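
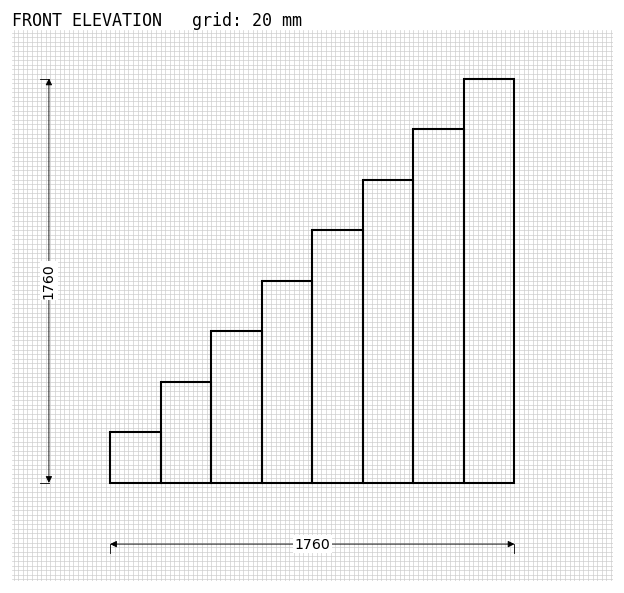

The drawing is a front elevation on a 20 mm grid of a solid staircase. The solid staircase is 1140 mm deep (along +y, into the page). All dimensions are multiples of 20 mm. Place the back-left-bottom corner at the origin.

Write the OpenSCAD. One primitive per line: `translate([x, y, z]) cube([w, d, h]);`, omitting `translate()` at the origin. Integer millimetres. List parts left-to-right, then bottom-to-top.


cube([220, 1140, 220]);
translate([220, 0, 0]) cube([220, 1140, 440]);
translate([440, 0, 0]) cube([220, 1140, 660]);
translate([660, 0, 0]) cube([220, 1140, 880]);
translate([880, 0, 0]) cube([220, 1140, 1100]);
translate([1100, 0, 0]) cube([220, 1140, 1320]);
translate([1320, 0, 0]) cube([220, 1140, 1540]);
translate([1540, 0, 0]) cube([220, 1140, 1760]);


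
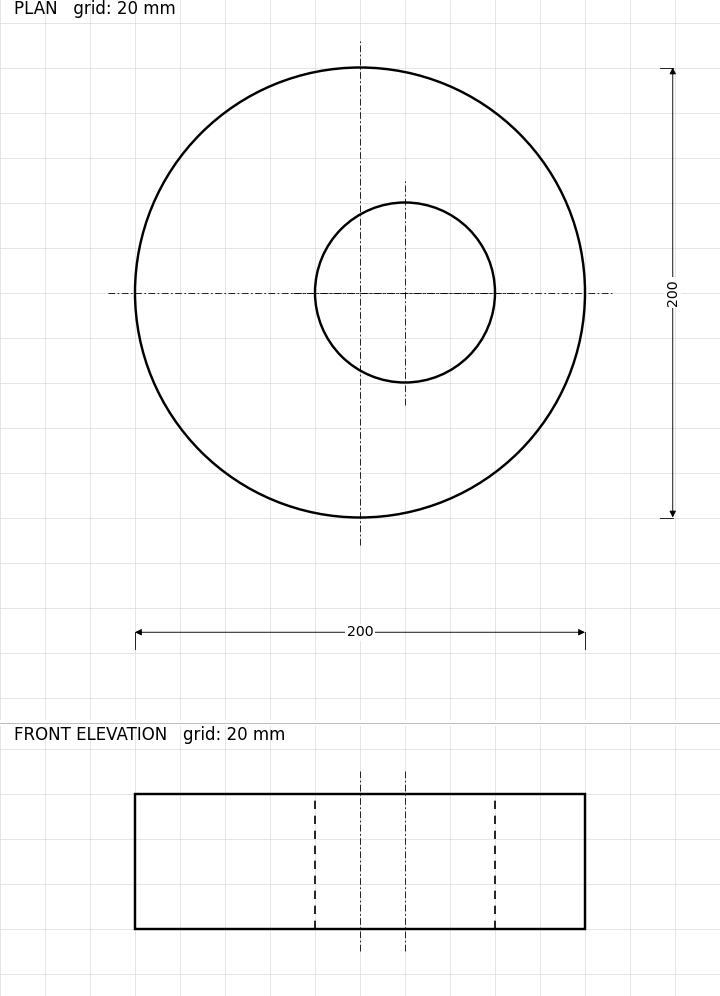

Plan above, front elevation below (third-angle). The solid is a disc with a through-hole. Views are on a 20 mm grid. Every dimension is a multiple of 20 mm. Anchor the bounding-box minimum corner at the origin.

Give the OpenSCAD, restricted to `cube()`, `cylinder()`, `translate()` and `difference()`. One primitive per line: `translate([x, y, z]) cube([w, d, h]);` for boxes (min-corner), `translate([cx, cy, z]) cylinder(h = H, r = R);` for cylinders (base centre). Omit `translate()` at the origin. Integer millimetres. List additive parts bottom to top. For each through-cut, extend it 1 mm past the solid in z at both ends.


difference() {
  translate([100, 100, 0]) cylinder(h = 60, r = 100);
  translate([120, 100, -1]) cylinder(h = 62, r = 40);
}


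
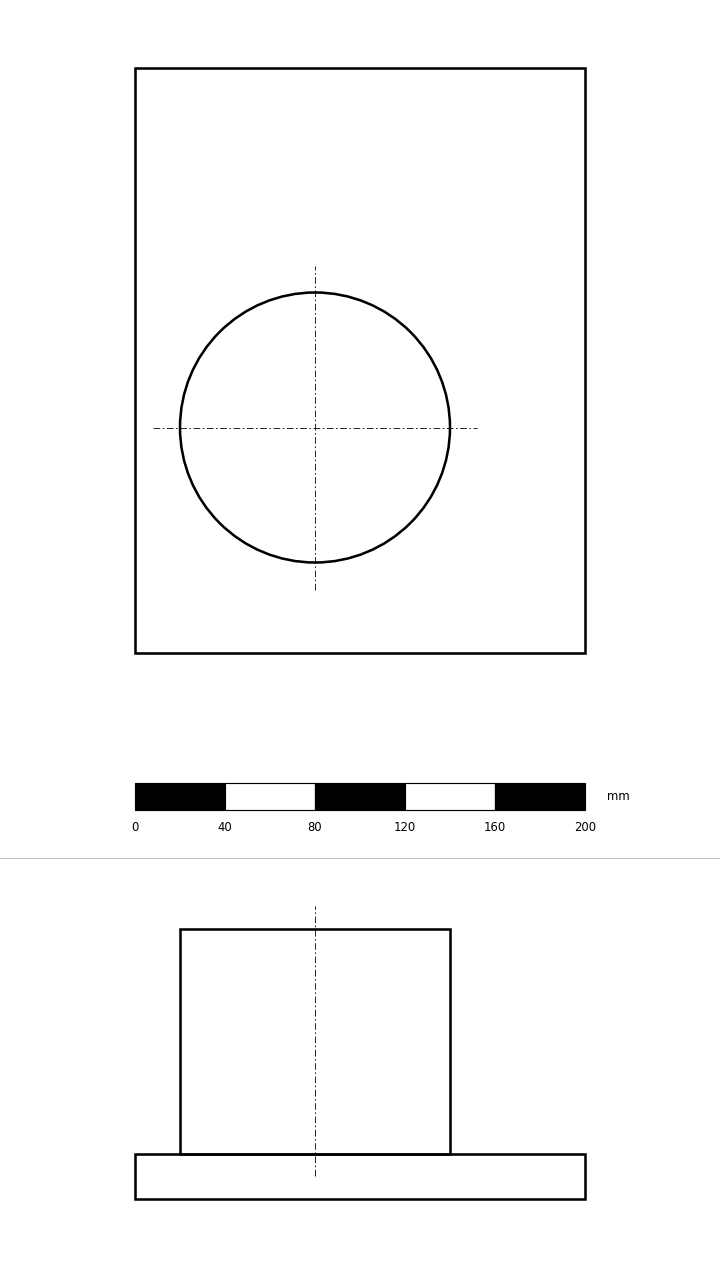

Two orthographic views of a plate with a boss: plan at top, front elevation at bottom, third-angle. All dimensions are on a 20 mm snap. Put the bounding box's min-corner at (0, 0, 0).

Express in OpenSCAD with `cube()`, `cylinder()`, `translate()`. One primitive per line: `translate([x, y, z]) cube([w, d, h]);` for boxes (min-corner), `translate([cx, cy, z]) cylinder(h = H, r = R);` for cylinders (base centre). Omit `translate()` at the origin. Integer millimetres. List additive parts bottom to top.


cube([200, 260, 20]);
translate([80, 100, 20]) cylinder(h = 100, r = 60);


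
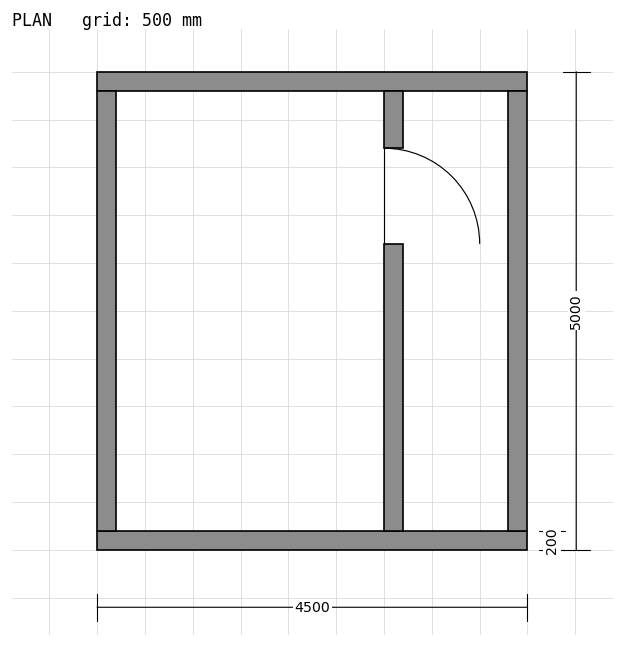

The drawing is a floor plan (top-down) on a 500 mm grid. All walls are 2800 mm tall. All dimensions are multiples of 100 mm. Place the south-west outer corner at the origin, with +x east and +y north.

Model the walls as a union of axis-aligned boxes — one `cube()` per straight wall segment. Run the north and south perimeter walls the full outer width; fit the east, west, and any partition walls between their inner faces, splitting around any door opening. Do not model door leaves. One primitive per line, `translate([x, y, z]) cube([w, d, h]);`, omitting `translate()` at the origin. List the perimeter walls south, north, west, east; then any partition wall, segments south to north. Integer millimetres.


cube([4500, 200, 2800]);
translate([0, 4800, 0]) cube([4500, 200, 2800]);
translate([0, 200, 0]) cube([200, 4600, 2800]);
translate([4300, 200, 0]) cube([200, 4600, 2800]);
translate([3000, 200, 0]) cube([200, 3000, 2800]);
translate([3000, 4200, 0]) cube([200, 600, 2800]);


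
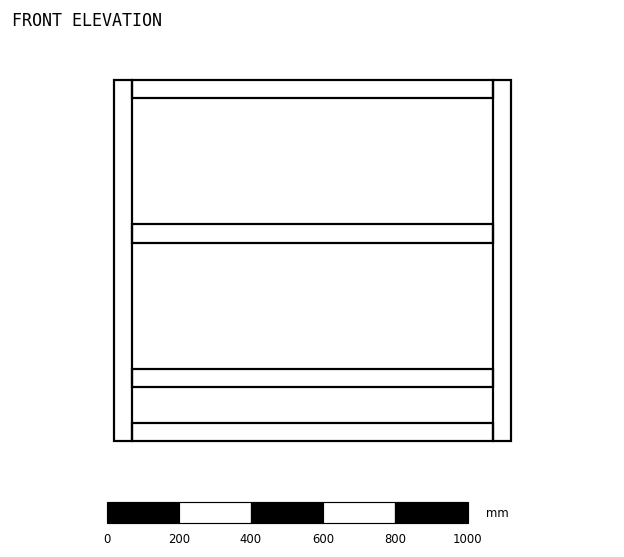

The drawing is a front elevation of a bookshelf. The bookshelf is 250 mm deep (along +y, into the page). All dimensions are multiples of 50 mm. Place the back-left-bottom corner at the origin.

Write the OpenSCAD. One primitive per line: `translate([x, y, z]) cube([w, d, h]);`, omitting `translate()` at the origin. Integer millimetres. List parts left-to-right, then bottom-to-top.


cube([50, 250, 1000]);
translate([50, 0, 0]) cube([1000, 250, 50]);
translate([50, 0, 150]) cube([1000, 250, 50]);
translate([50, 0, 550]) cube([1000, 250, 50]);
translate([50, 0, 950]) cube([1000, 250, 50]);
translate([1050, 0, 0]) cube([50, 250, 1000]);


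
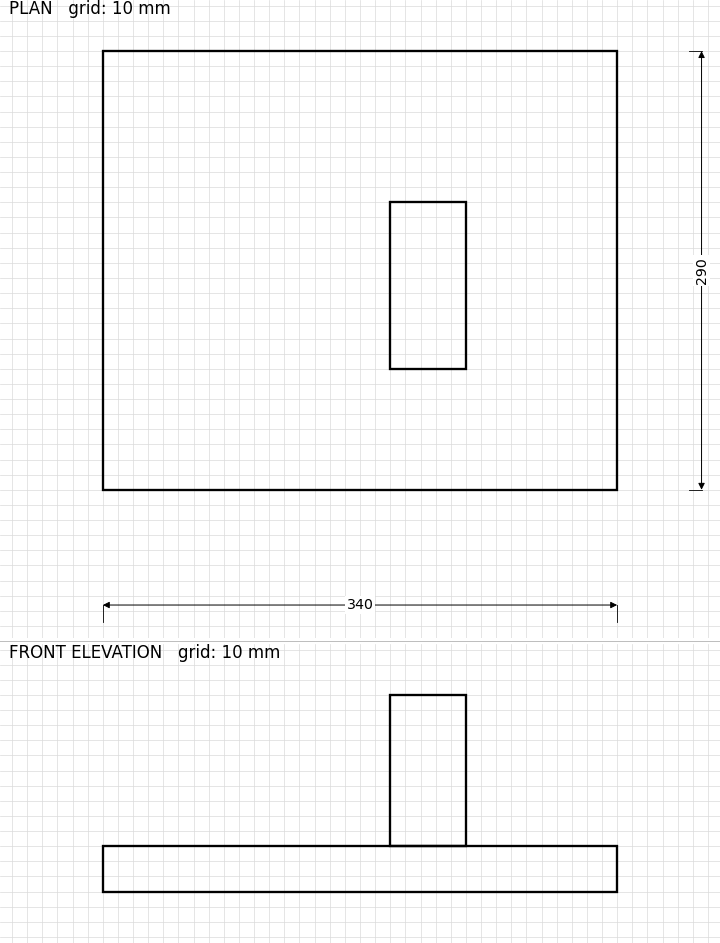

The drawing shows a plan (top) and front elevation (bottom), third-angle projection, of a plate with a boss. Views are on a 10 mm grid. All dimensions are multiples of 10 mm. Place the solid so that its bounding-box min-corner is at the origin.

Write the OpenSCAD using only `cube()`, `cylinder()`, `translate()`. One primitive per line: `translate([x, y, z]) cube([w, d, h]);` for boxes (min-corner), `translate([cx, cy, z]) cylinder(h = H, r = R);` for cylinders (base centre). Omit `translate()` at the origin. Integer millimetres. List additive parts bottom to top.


cube([340, 290, 30]);
translate([190, 80, 30]) cube([50, 110, 100]);


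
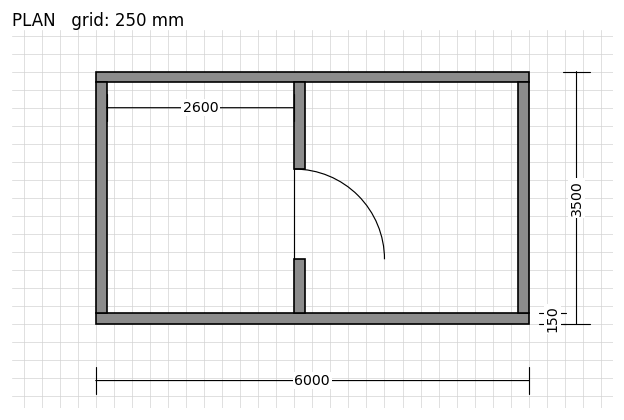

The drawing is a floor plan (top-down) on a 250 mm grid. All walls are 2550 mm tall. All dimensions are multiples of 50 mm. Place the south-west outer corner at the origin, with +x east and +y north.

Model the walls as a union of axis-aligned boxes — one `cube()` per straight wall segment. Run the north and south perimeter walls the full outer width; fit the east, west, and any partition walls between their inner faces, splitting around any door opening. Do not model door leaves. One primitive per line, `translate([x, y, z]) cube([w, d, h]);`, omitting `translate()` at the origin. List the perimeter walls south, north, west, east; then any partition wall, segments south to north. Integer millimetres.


cube([6000, 150, 2550]);
translate([0, 3350, 0]) cube([6000, 150, 2550]);
translate([0, 150, 0]) cube([150, 3200, 2550]);
translate([5850, 150, 0]) cube([150, 3200, 2550]);
translate([2750, 150, 0]) cube([150, 750, 2550]);
translate([2750, 2150, 0]) cube([150, 1200, 2550]);


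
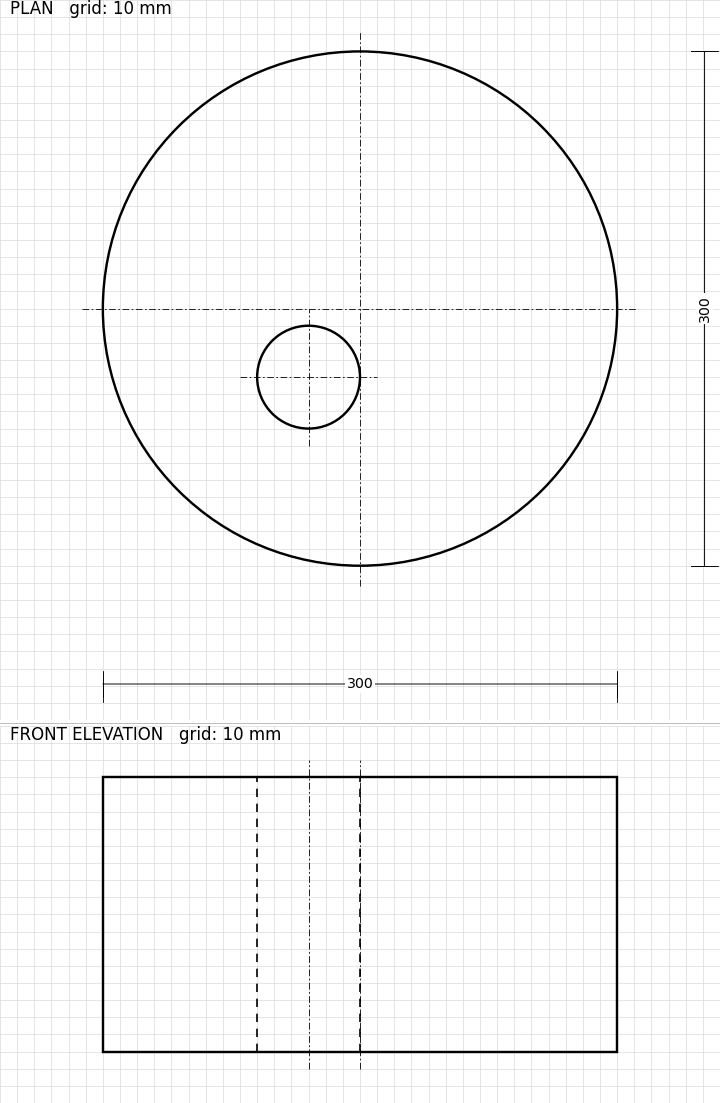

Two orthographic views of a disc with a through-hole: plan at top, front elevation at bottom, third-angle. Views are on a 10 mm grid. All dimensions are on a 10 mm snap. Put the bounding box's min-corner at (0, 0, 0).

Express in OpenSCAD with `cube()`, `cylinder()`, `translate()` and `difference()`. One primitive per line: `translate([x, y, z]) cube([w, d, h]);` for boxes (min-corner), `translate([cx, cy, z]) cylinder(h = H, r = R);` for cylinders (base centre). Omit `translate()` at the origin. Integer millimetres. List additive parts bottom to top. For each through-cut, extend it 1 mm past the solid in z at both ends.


difference() {
  translate([150, 150, 0]) cylinder(h = 160, r = 150);
  translate([120, 110, -1]) cylinder(h = 162, r = 30);
}


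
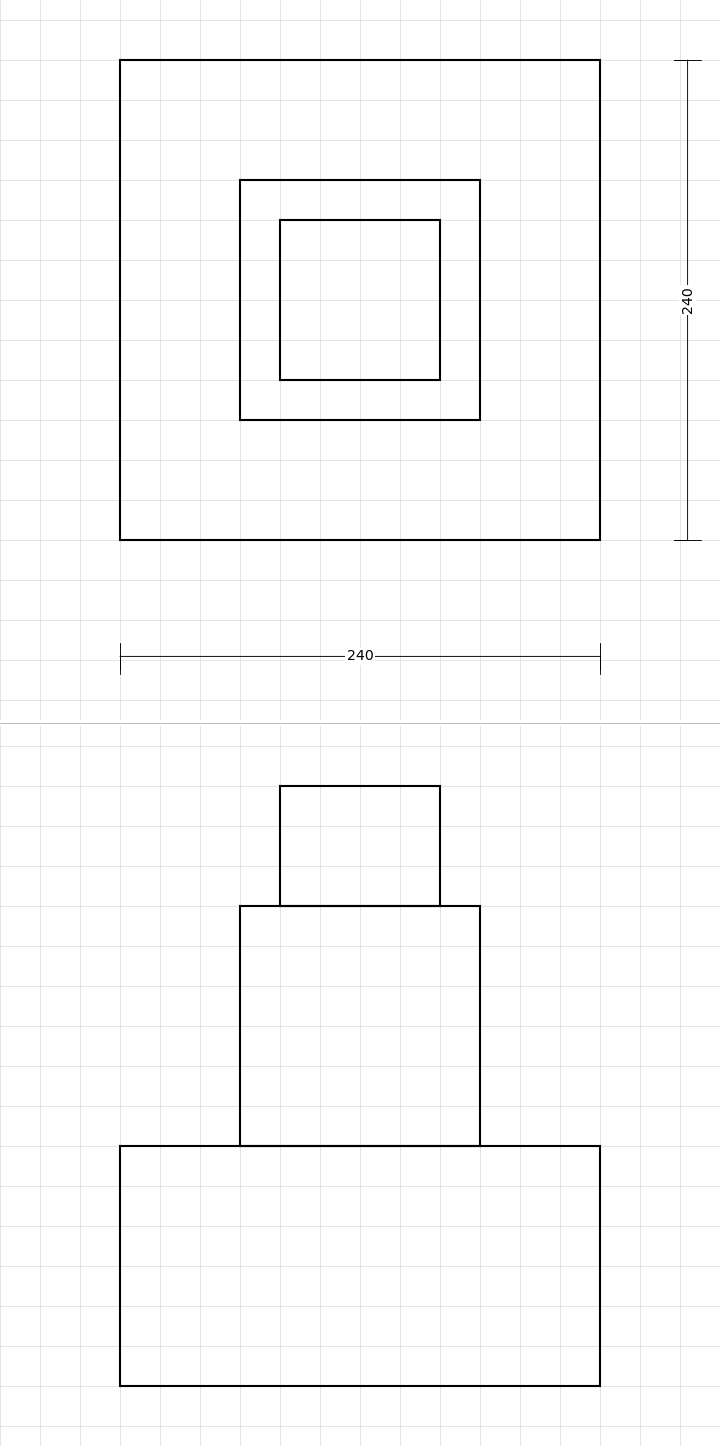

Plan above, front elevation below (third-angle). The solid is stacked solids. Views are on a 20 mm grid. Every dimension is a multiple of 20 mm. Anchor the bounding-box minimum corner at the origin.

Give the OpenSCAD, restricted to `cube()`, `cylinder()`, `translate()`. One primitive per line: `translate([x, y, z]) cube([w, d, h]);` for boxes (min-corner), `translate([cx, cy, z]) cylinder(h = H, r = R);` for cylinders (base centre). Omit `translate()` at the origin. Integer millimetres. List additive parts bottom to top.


cube([240, 240, 120]);
translate([60, 60, 120]) cube([120, 120, 120]);
translate([80, 80, 240]) cube([80, 80, 60]);


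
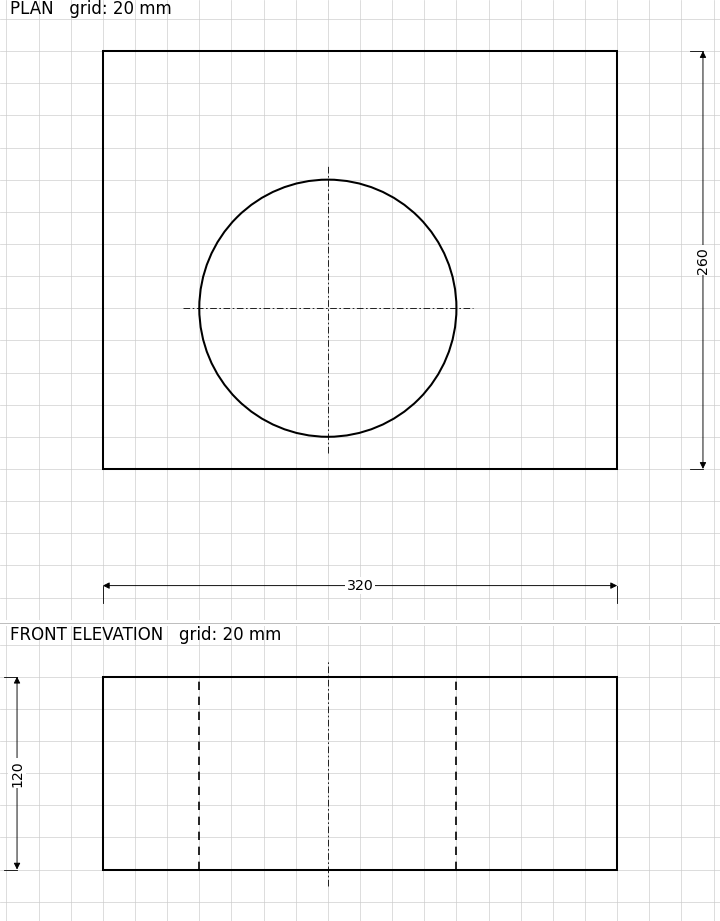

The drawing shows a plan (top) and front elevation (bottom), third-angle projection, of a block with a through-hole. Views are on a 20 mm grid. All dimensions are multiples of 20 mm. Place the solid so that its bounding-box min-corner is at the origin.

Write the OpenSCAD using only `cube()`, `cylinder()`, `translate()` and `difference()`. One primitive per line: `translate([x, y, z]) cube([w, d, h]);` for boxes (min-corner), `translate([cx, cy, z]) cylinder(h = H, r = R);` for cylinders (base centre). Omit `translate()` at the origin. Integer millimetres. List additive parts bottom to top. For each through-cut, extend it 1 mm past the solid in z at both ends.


difference() {
  cube([320, 260, 120]);
  translate([140, 100, -1]) cylinder(h = 122, r = 80);
}


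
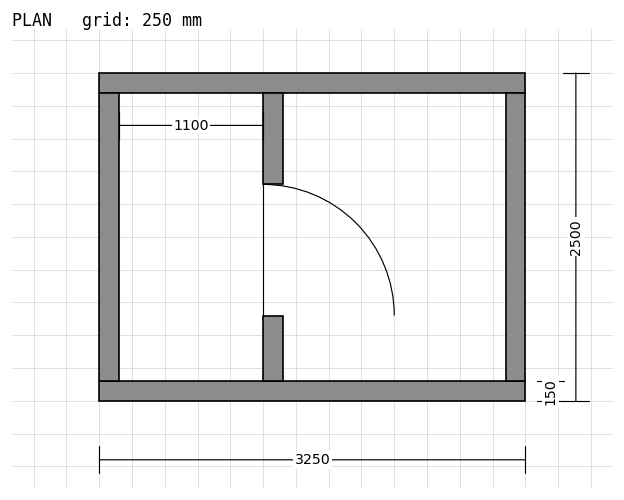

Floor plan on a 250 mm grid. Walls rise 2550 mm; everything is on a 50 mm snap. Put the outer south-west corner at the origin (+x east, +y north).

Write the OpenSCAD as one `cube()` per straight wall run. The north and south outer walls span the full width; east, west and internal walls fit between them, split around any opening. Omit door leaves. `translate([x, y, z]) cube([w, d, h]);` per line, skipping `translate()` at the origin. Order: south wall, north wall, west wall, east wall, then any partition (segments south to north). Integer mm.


cube([3250, 150, 2550]);
translate([0, 2350, 0]) cube([3250, 150, 2550]);
translate([0, 150, 0]) cube([150, 2200, 2550]);
translate([3100, 150, 0]) cube([150, 2200, 2550]);
translate([1250, 150, 0]) cube([150, 500, 2550]);
translate([1250, 1650, 0]) cube([150, 700, 2550]);


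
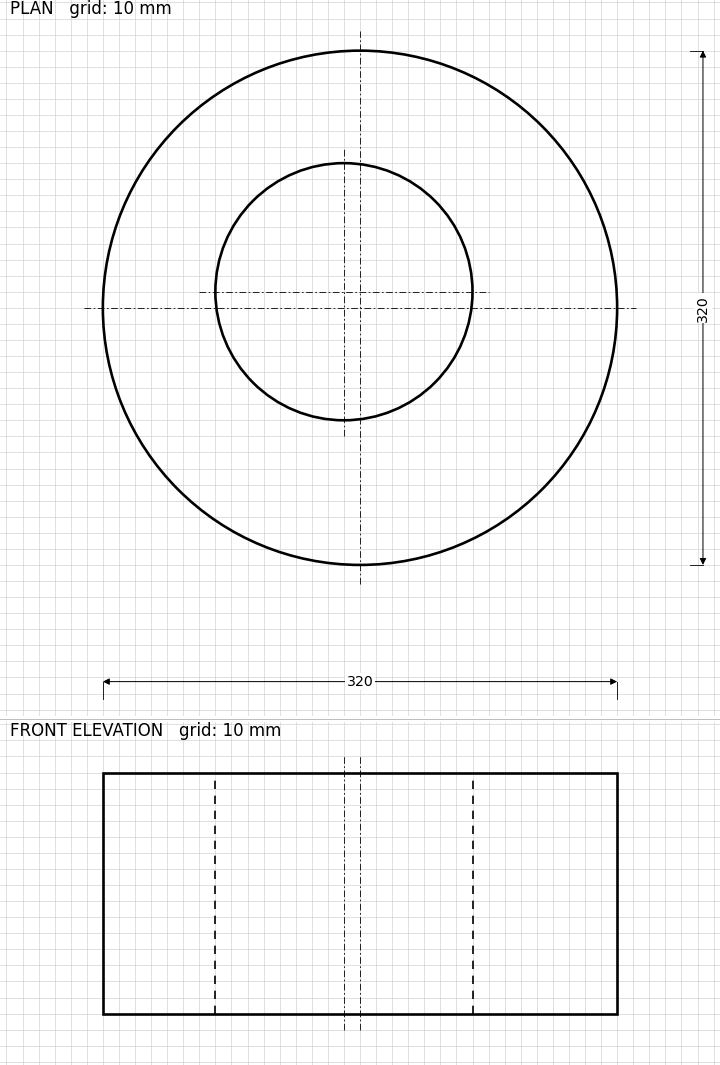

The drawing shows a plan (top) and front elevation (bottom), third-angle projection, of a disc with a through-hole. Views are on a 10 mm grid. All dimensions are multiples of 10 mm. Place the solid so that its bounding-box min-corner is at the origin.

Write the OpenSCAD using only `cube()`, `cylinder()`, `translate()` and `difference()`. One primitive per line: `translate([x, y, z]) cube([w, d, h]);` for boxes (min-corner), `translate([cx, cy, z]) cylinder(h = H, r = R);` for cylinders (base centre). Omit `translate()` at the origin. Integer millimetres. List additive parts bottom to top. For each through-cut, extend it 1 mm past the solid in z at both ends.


difference() {
  translate([160, 160, 0]) cylinder(h = 150, r = 160);
  translate([150, 170, -1]) cylinder(h = 152, r = 80);
}


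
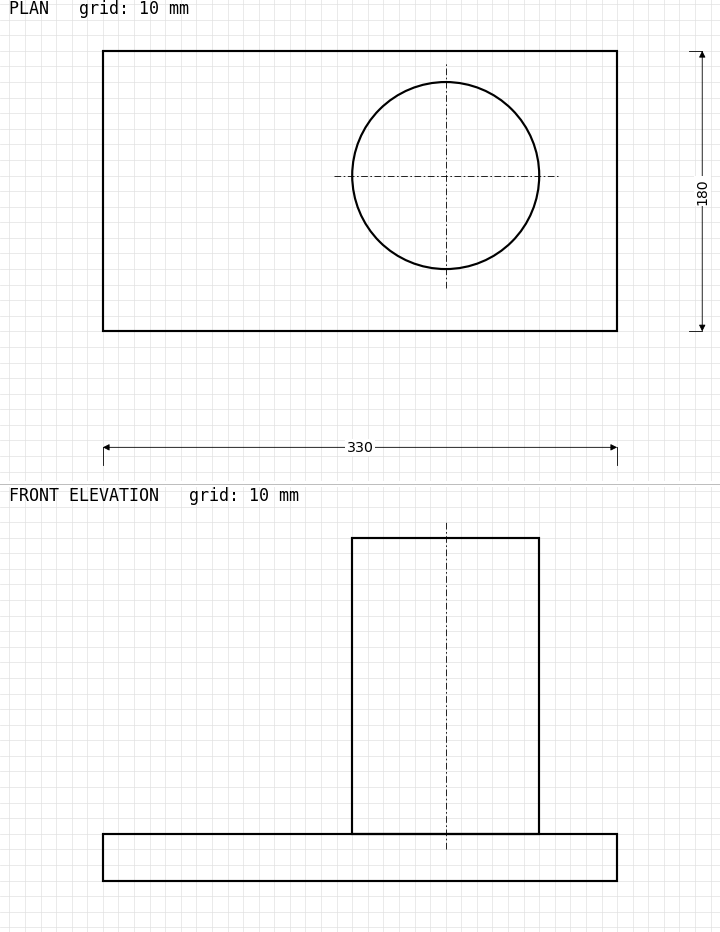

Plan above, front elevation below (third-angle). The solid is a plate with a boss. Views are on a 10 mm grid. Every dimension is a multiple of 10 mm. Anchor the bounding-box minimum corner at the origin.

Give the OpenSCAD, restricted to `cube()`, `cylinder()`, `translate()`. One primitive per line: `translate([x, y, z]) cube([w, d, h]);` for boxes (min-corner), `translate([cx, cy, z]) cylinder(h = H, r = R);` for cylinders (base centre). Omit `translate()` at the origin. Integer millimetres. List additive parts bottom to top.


cube([330, 180, 30]);
translate([220, 100, 30]) cylinder(h = 190, r = 60);


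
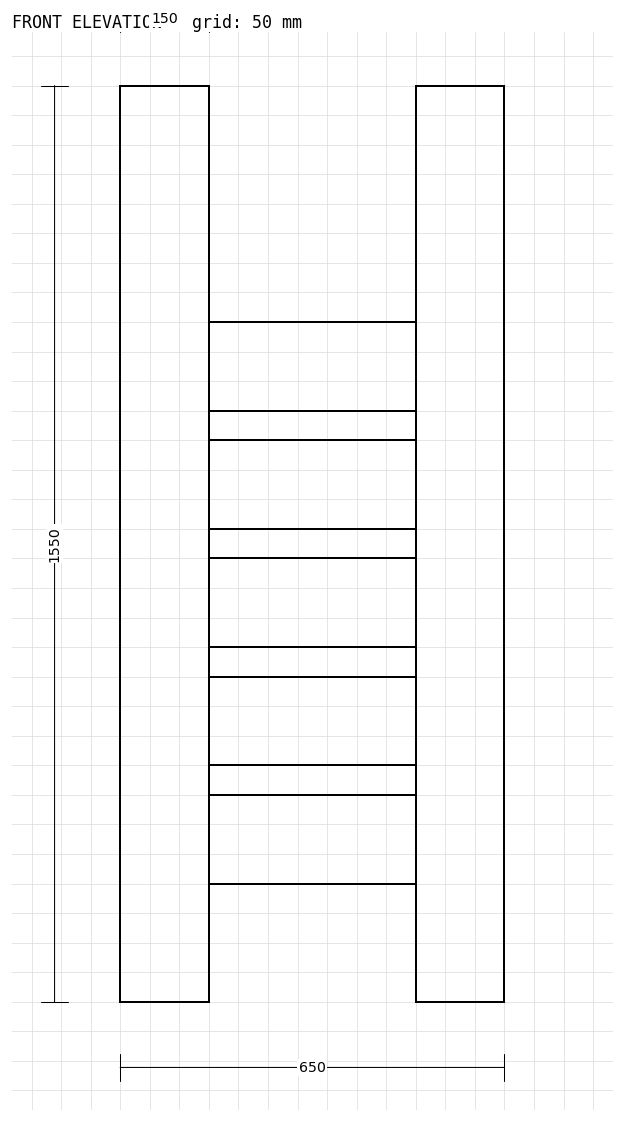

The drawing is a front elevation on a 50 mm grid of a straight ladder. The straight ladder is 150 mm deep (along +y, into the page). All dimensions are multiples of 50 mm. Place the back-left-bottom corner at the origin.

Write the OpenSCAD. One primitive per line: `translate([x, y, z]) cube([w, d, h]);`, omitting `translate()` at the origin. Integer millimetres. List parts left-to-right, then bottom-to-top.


cube([150, 150, 1550]);
translate([150, 0, 200]) cube([350, 150, 150]);
translate([150, 0, 400]) cube([350, 150, 150]);
translate([150, 0, 600]) cube([350, 150, 150]);
translate([150, 0, 800]) cube([350, 150, 150]);
translate([150, 0, 1000]) cube([350, 150, 150]);
translate([500, 0, 0]) cube([150, 150, 1550]);


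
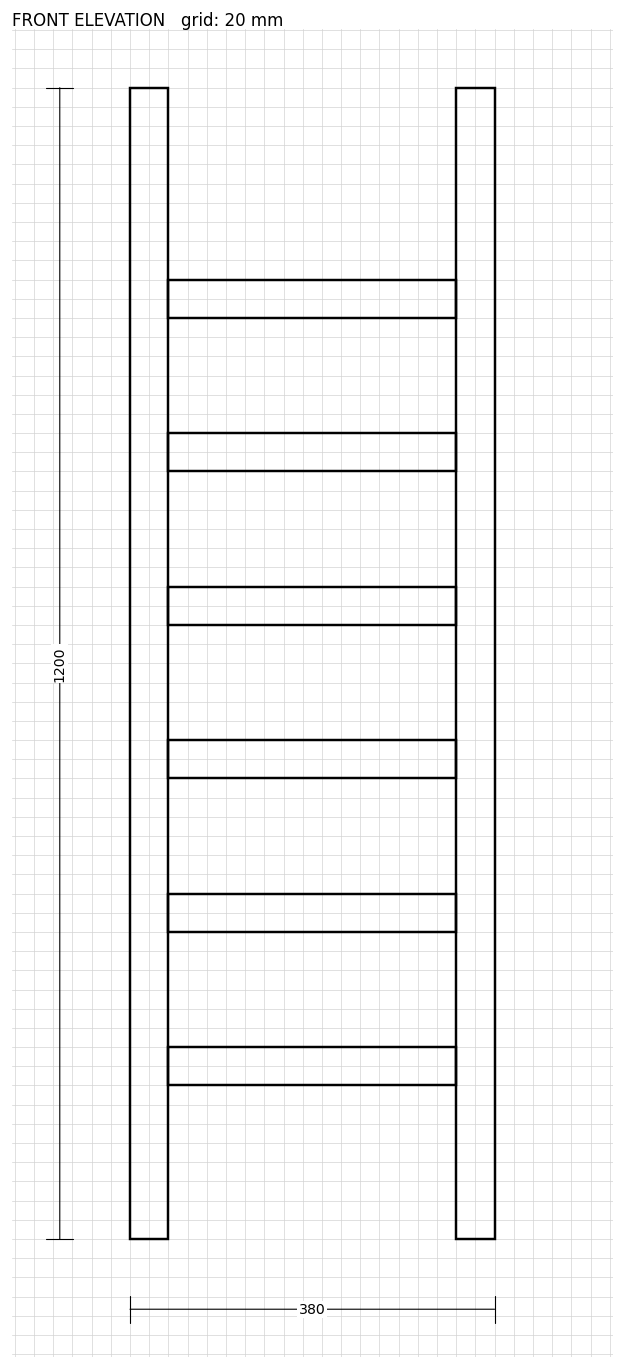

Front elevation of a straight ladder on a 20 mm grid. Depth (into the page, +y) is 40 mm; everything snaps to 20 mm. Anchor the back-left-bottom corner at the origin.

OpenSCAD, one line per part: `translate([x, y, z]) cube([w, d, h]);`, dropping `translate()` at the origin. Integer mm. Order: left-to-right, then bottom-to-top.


cube([40, 40, 1200]);
translate([40, 0, 160]) cube([300, 40, 40]);
translate([40, 0, 320]) cube([300, 40, 40]);
translate([40, 0, 480]) cube([300, 40, 40]);
translate([40, 0, 640]) cube([300, 40, 40]);
translate([40, 0, 800]) cube([300, 40, 40]);
translate([40, 0, 960]) cube([300, 40, 40]);
translate([340, 0, 0]) cube([40, 40, 1200]);


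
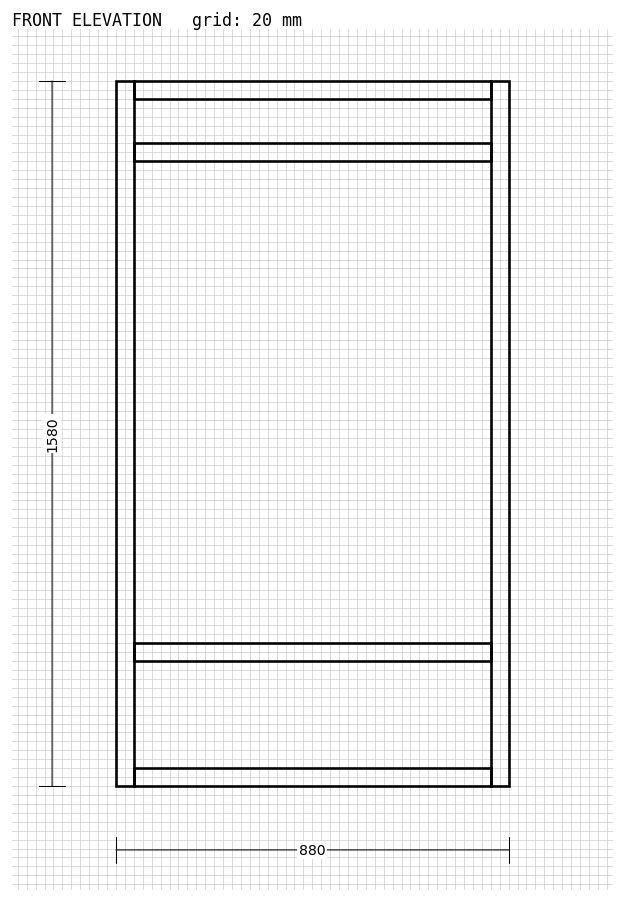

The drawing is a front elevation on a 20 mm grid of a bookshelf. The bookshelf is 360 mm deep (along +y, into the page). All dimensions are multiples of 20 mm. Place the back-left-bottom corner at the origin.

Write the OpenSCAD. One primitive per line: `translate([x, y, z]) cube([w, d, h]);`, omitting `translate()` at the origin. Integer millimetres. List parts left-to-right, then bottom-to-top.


cube([40, 360, 1580]);
translate([40, 0, 0]) cube([800, 360, 40]);
translate([40, 0, 280]) cube([800, 360, 40]);
translate([40, 0, 1400]) cube([800, 360, 40]);
translate([40, 0, 1540]) cube([800, 360, 40]);
translate([840, 0, 0]) cube([40, 360, 1580]);


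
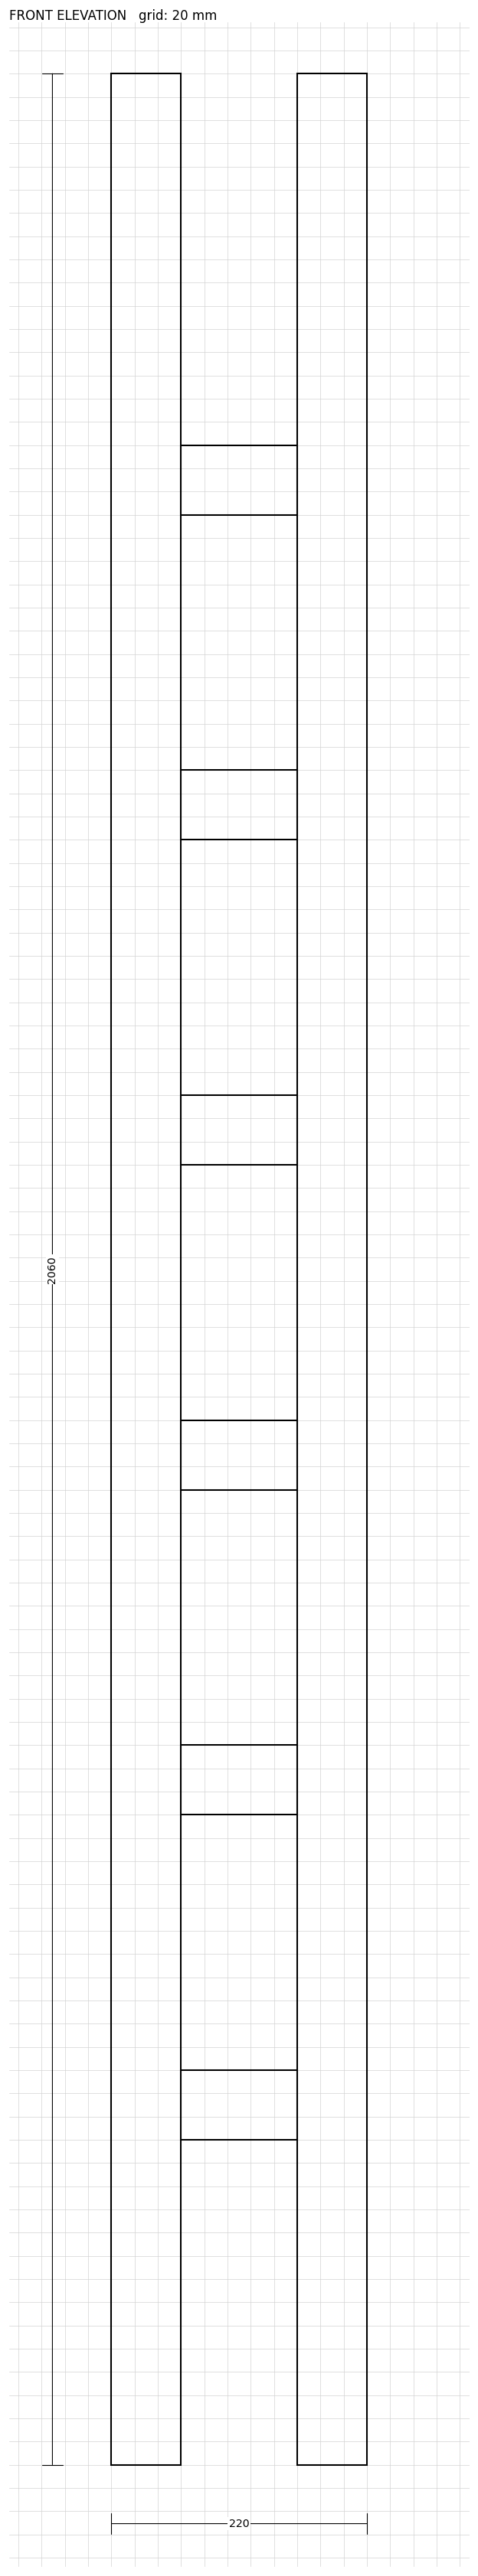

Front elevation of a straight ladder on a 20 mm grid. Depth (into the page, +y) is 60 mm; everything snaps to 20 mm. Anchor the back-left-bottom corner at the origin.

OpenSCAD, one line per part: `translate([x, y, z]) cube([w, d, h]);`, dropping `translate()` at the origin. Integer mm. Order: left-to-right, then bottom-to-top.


cube([60, 60, 2060]);
translate([60, 0, 280]) cube([100, 60, 60]);
translate([60, 0, 560]) cube([100, 60, 60]);
translate([60, 0, 840]) cube([100, 60, 60]);
translate([60, 0, 1120]) cube([100, 60, 60]);
translate([60, 0, 1400]) cube([100, 60, 60]);
translate([60, 0, 1680]) cube([100, 60, 60]);
translate([160, 0, 0]) cube([60, 60, 2060]);


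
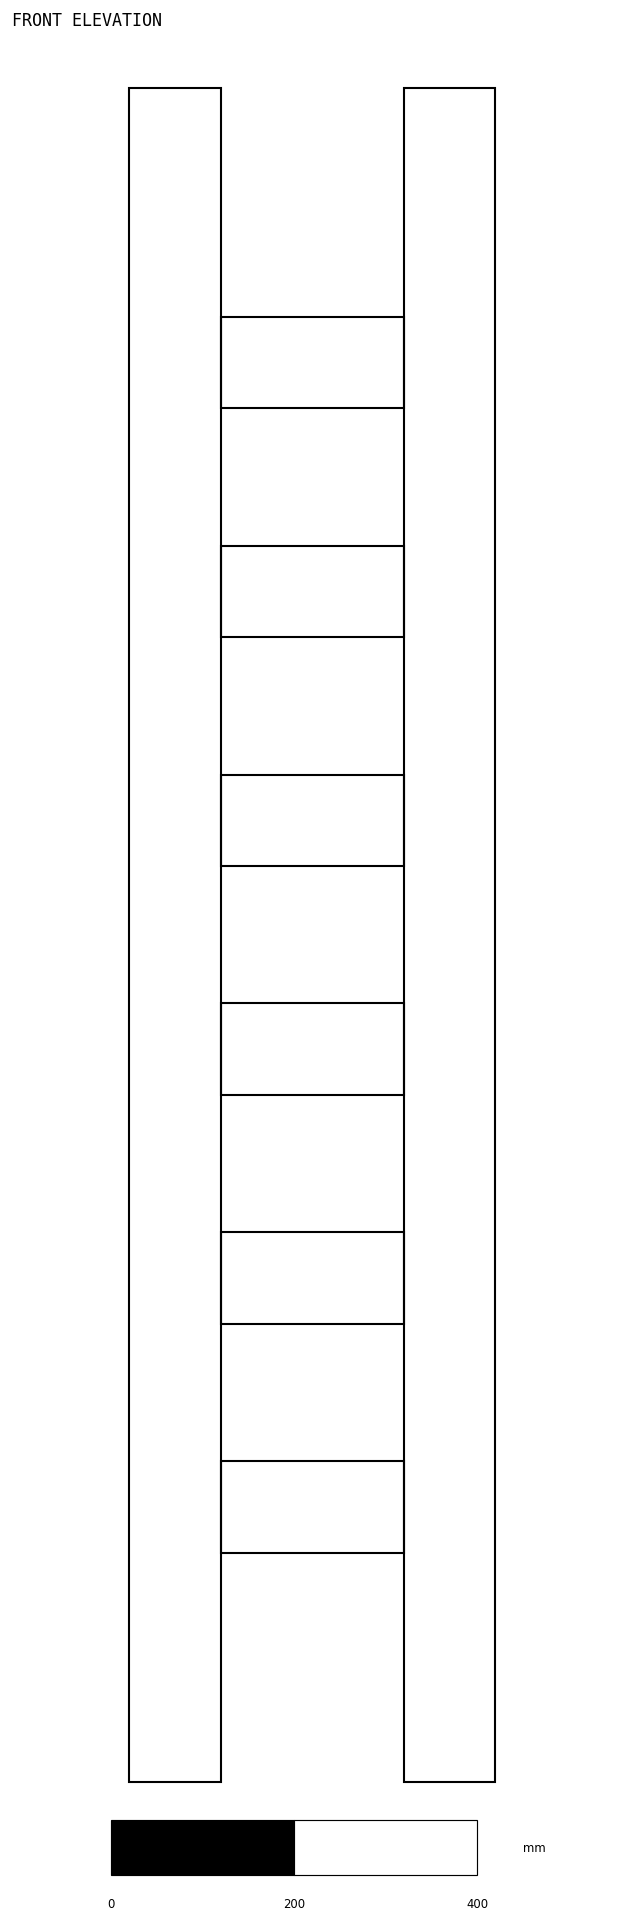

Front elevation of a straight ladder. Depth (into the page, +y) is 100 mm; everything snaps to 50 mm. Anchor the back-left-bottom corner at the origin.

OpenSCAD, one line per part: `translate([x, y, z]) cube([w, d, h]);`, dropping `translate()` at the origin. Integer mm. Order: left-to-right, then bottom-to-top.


cube([100, 100, 1850]);
translate([100, 0, 250]) cube([200, 100, 100]);
translate([100, 0, 500]) cube([200, 100, 100]);
translate([100, 0, 750]) cube([200, 100, 100]);
translate([100, 0, 1000]) cube([200, 100, 100]);
translate([100, 0, 1250]) cube([200, 100, 100]);
translate([100, 0, 1500]) cube([200, 100, 100]);
translate([300, 0, 0]) cube([100, 100, 1850]);


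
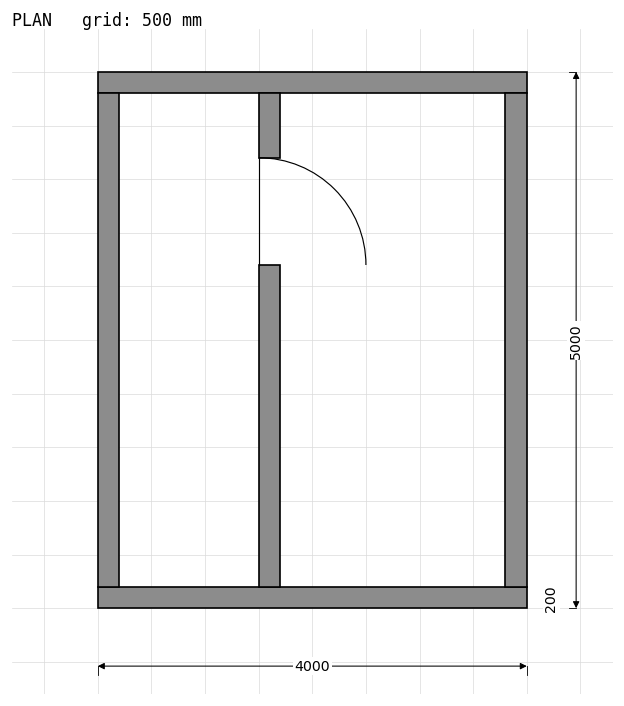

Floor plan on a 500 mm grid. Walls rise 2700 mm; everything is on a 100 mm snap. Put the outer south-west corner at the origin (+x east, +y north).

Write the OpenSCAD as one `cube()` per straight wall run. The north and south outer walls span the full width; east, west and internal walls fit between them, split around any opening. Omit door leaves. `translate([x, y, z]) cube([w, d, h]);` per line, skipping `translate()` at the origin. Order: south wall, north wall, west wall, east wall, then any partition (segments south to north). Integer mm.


cube([4000, 200, 2700]);
translate([0, 4800, 0]) cube([4000, 200, 2700]);
translate([0, 200, 0]) cube([200, 4600, 2700]);
translate([3800, 200, 0]) cube([200, 4600, 2700]);
translate([1500, 200, 0]) cube([200, 3000, 2700]);
translate([1500, 4200, 0]) cube([200, 600, 2700]);


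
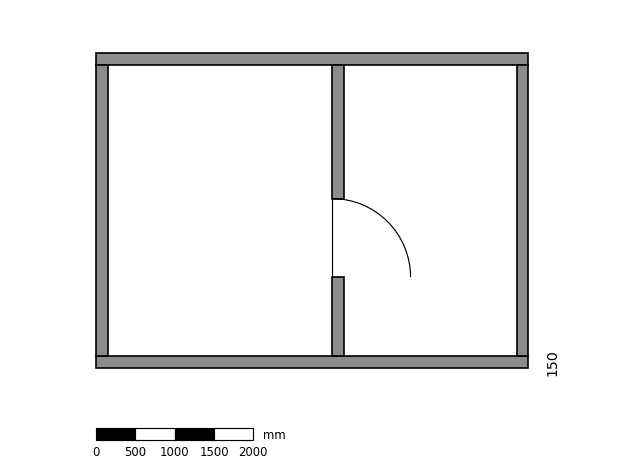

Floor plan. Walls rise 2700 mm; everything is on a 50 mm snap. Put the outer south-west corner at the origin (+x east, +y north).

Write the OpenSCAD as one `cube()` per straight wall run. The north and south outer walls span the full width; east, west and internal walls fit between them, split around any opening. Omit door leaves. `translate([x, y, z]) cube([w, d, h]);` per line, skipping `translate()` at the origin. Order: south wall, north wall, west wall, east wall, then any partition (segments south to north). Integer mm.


cube([5500, 150, 2700]);
translate([0, 3850, 0]) cube([5500, 150, 2700]);
translate([0, 150, 0]) cube([150, 3700, 2700]);
translate([5350, 150, 0]) cube([150, 3700, 2700]);
translate([3000, 150, 0]) cube([150, 1000, 2700]);
translate([3000, 2150, 0]) cube([150, 1700, 2700]);


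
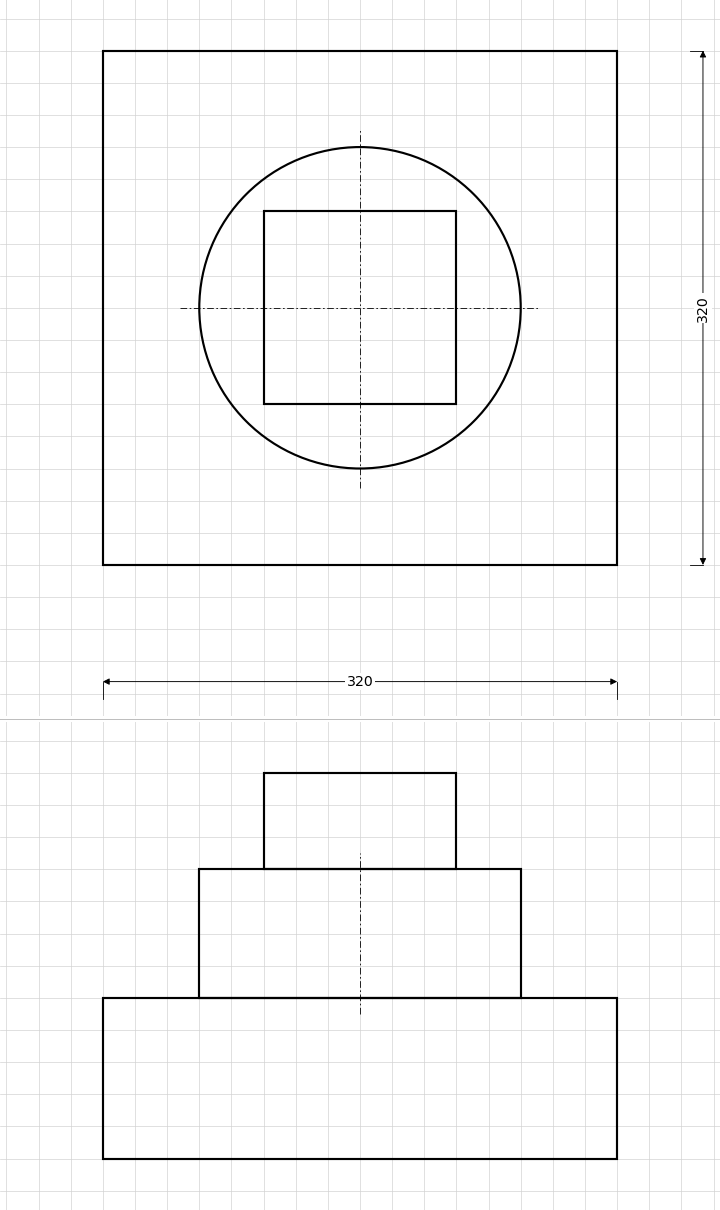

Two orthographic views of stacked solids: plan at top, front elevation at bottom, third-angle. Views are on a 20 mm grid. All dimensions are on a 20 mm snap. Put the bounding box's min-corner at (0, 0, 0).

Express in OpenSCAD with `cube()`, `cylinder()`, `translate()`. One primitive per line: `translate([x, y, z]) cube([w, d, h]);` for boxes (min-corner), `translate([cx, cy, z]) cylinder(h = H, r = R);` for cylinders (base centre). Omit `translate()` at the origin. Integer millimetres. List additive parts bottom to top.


cube([320, 320, 100]);
translate([160, 160, 100]) cylinder(h = 80, r = 100);
translate([100, 100, 180]) cube([120, 120, 60]);


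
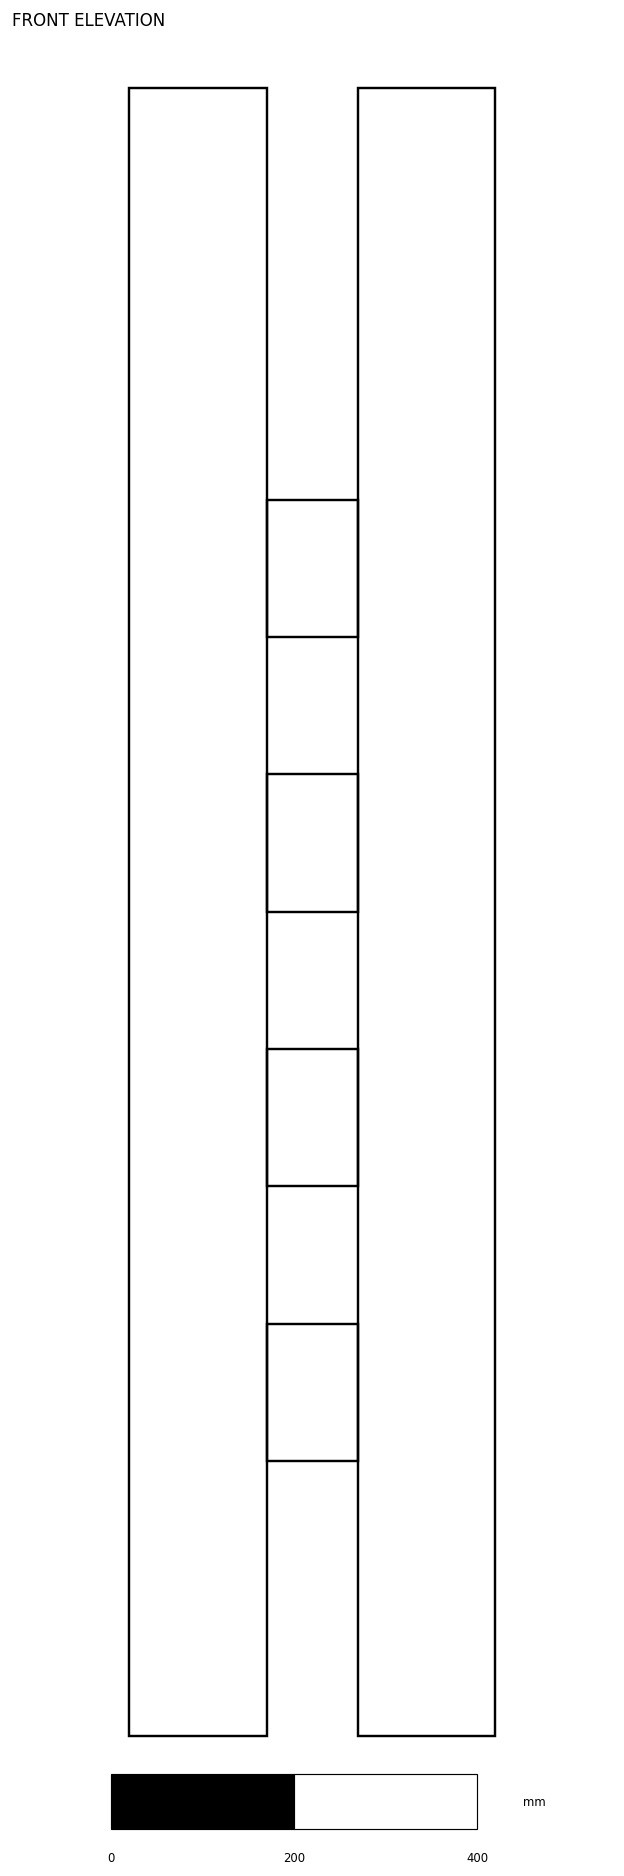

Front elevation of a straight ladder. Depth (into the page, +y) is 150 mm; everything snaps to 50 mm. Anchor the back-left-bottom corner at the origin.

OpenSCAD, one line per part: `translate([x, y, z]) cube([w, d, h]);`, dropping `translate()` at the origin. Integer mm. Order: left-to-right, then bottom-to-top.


cube([150, 150, 1800]);
translate([150, 0, 300]) cube([100, 150, 150]);
translate([150, 0, 600]) cube([100, 150, 150]);
translate([150, 0, 900]) cube([100, 150, 150]);
translate([150, 0, 1200]) cube([100, 150, 150]);
translate([250, 0, 0]) cube([150, 150, 1800]);


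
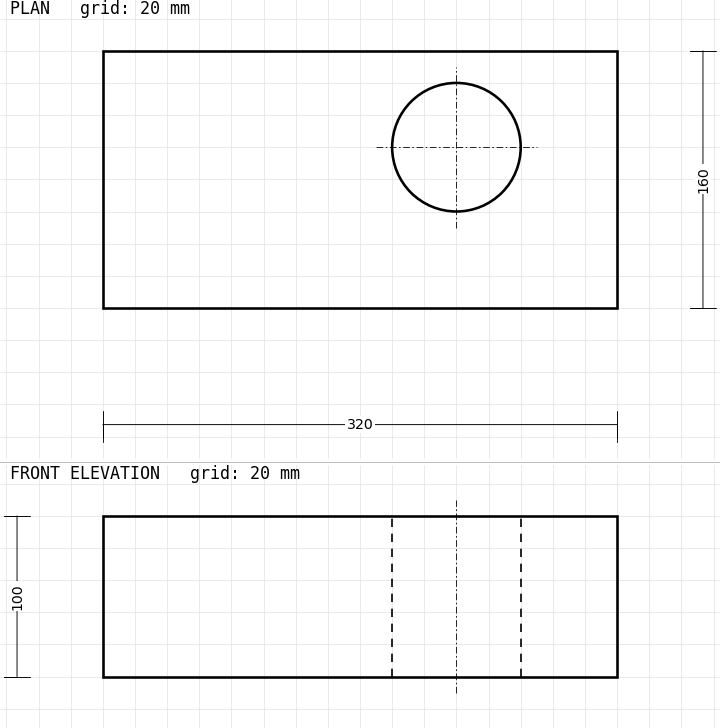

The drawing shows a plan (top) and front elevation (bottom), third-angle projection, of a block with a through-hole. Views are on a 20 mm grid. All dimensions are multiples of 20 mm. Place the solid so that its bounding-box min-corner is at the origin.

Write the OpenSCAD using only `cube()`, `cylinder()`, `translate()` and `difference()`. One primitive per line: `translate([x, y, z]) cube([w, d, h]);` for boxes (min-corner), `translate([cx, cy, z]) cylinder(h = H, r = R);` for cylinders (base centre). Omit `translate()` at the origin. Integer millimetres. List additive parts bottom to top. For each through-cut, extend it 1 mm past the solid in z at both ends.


difference() {
  cube([320, 160, 100]);
  translate([220, 100, -1]) cylinder(h = 102, r = 40);
}


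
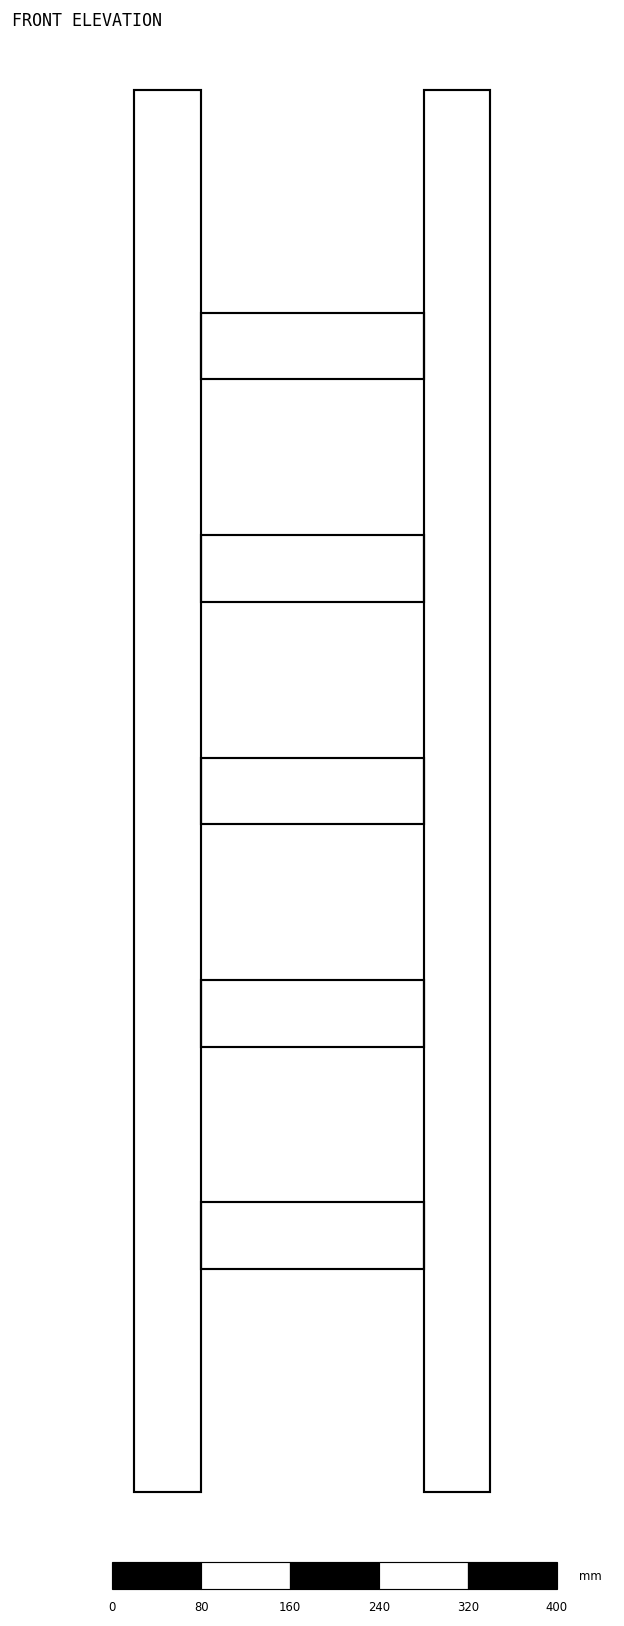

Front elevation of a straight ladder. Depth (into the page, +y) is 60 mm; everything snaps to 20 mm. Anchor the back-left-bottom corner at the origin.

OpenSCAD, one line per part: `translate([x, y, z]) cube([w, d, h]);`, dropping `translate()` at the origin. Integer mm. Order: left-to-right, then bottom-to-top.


cube([60, 60, 1260]);
translate([60, 0, 200]) cube([200, 60, 60]);
translate([60, 0, 400]) cube([200, 60, 60]);
translate([60, 0, 600]) cube([200, 60, 60]);
translate([60, 0, 800]) cube([200, 60, 60]);
translate([60, 0, 1000]) cube([200, 60, 60]);
translate([260, 0, 0]) cube([60, 60, 1260]);


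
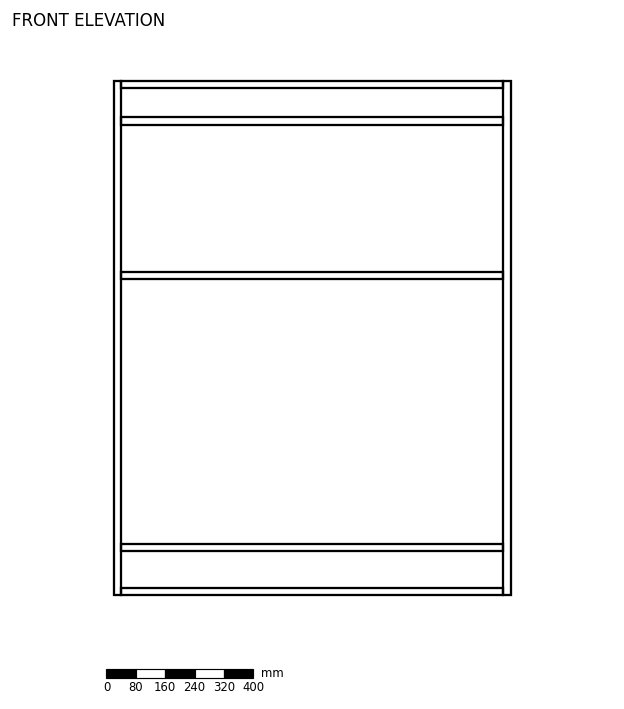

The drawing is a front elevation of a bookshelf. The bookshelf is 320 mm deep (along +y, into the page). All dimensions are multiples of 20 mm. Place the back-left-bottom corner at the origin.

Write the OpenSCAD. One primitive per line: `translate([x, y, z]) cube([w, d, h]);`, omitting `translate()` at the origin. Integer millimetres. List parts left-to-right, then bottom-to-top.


cube([20, 320, 1400]);
translate([20, 0, 0]) cube([1040, 320, 20]);
translate([20, 0, 120]) cube([1040, 320, 20]);
translate([20, 0, 860]) cube([1040, 320, 20]);
translate([20, 0, 1280]) cube([1040, 320, 20]);
translate([20, 0, 1380]) cube([1040, 320, 20]);
translate([1060, 0, 0]) cube([20, 320, 1400]);


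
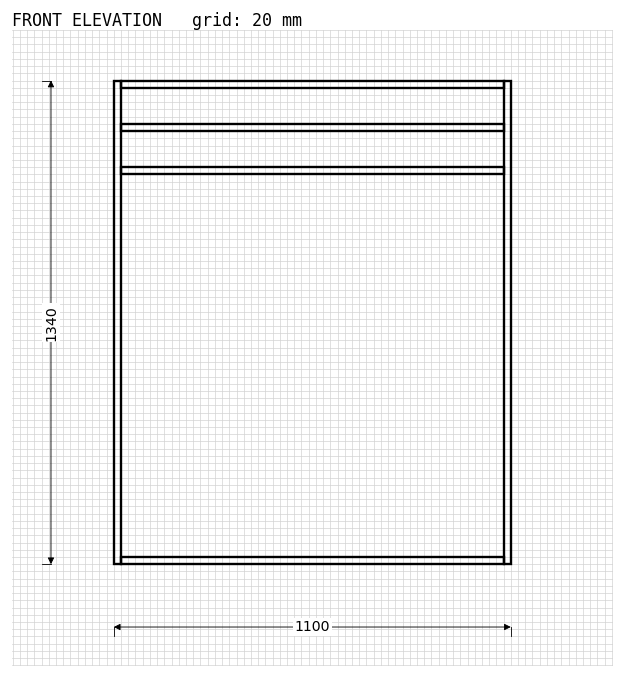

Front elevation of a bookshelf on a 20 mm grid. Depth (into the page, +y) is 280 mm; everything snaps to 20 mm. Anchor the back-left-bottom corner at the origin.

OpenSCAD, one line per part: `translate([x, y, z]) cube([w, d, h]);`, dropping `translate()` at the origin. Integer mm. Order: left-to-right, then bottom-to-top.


cube([20, 280, 1340]);
translate([20, 0, 0]) cube([1060, 280, 20]);
translate([20, 0, 1080]) cube([1060, 280, 20]);
translate([20, 0, 1200]) cube([1060, 280, 20]);
translate([20, 0, 1320]) cube([1060, 280, 20]);
translate([1080, 0, 0]) cube([20, 280, 1340]);


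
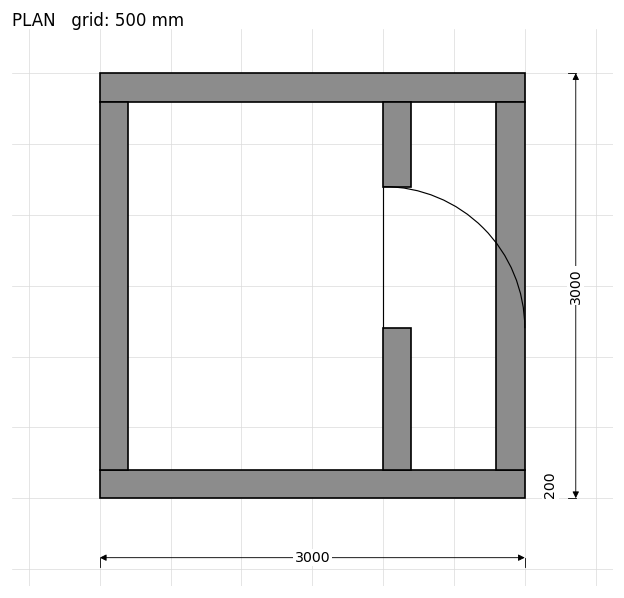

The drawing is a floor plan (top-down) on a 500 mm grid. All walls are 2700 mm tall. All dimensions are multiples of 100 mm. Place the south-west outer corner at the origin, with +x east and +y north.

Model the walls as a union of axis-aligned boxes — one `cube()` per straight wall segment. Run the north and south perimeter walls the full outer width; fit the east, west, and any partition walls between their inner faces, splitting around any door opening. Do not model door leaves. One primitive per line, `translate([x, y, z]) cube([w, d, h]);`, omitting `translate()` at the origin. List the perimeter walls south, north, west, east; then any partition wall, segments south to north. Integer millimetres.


cube([3000, 200, 2700]);
translate([0, 2800, 0]) cube([3000, 200, 2700]);
translate([0, 200, 0]) cube([200, 2600, 2700]);
translate([2800, 200, 0]) cube([200, 2600, 2700]);
translate([2000, 200, 0]) cube([200, 1000, 2700]);
translate([2000, 2200, 0]) cube([200, 600, 2700]);


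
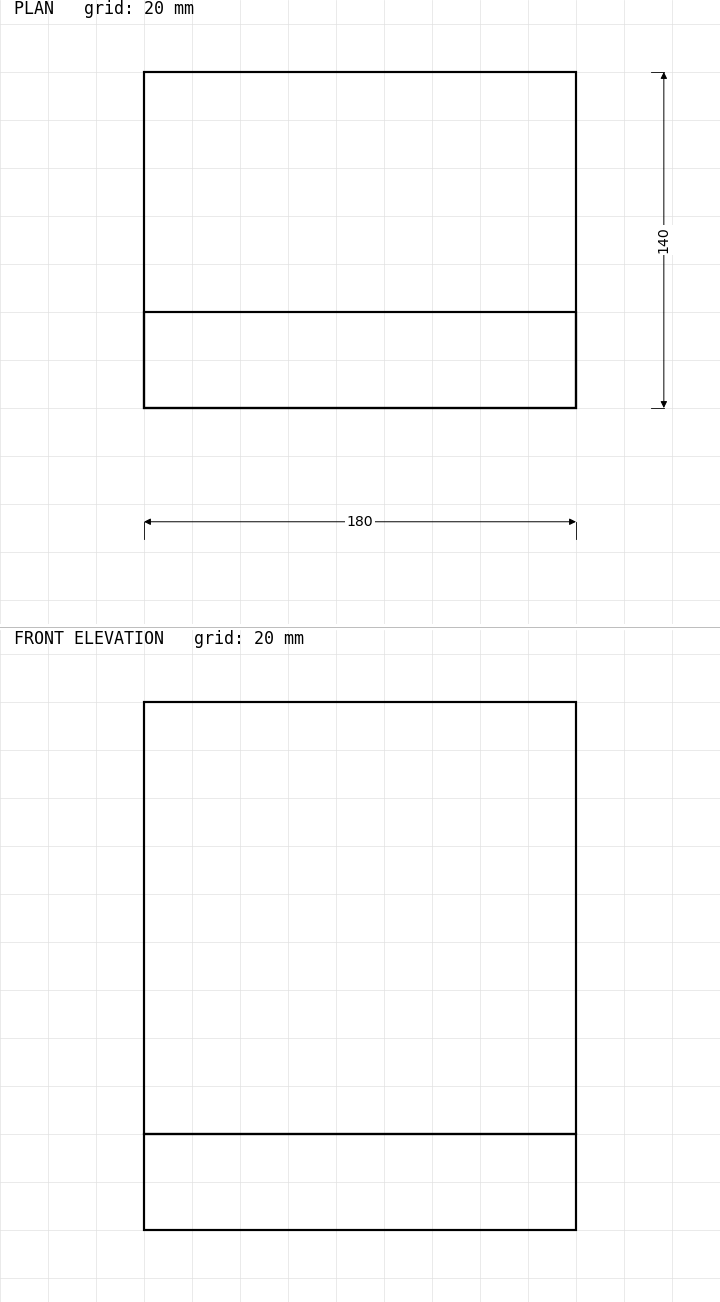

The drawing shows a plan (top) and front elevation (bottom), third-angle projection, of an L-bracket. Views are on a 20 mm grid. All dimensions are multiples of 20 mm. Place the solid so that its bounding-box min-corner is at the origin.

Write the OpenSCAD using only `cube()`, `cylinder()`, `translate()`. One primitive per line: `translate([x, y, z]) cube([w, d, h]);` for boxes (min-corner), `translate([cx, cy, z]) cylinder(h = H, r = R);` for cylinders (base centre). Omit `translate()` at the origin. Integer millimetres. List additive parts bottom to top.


cube([180, 140, 40]);
translate([0, 0, 40]) cube([180, 40, 180]);


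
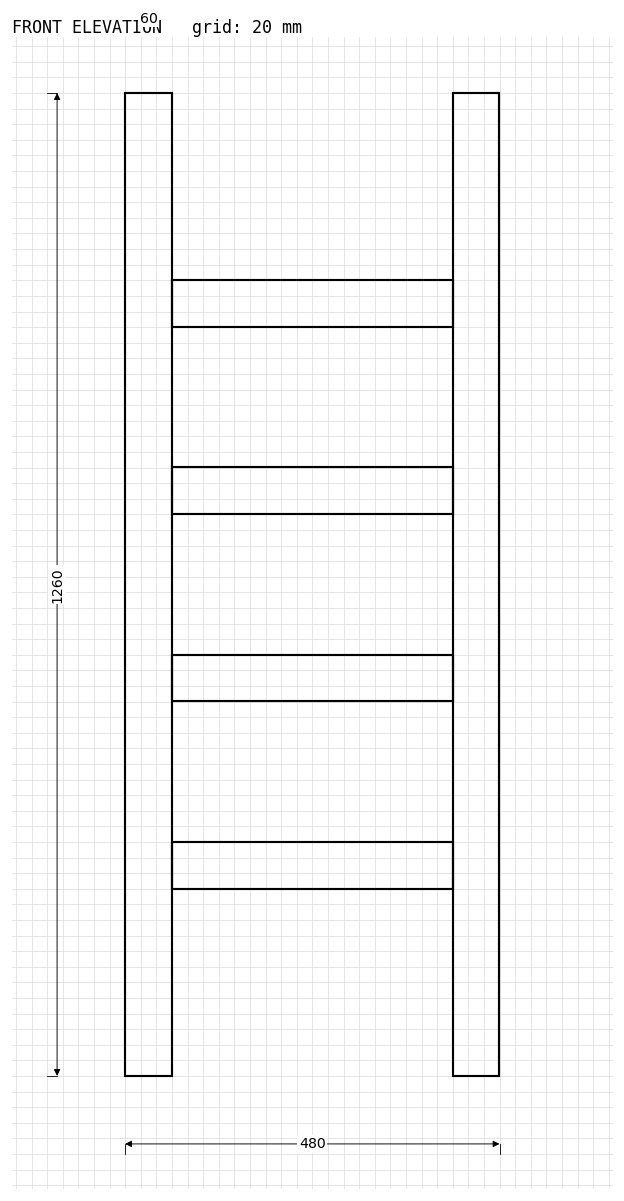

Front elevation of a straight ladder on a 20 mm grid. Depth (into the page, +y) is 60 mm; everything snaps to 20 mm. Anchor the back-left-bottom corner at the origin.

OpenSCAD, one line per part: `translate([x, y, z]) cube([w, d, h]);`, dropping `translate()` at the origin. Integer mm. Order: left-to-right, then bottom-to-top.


cube([60, 60, 1260]);
translate([60, 0, 240]) cube([360, 60, 60]);
translate([60, 0, 480]) cube([360, 60, 60]);
translate([60, 0, 720]) cube([360, 60, 60]);
translate([60, 0, 960]) cube([360, 60, 60]);
translate([420, 0, 0]) cube([60, 60, 1260]);


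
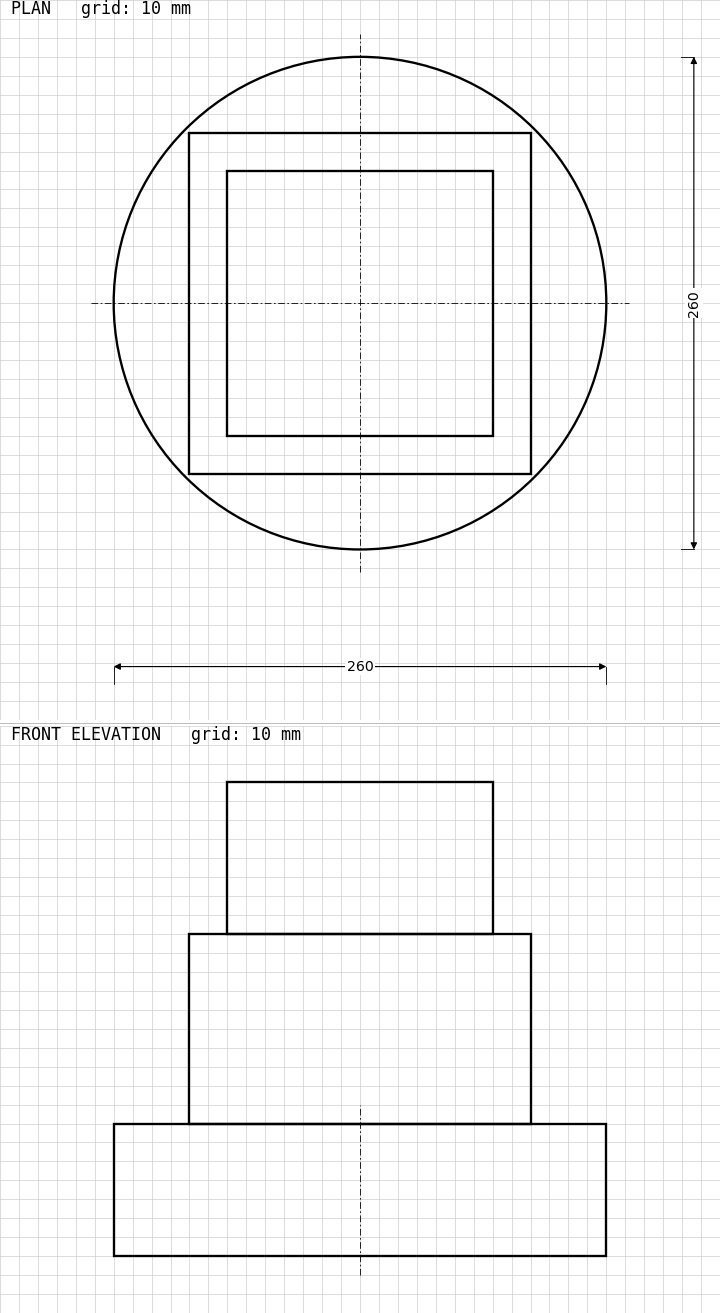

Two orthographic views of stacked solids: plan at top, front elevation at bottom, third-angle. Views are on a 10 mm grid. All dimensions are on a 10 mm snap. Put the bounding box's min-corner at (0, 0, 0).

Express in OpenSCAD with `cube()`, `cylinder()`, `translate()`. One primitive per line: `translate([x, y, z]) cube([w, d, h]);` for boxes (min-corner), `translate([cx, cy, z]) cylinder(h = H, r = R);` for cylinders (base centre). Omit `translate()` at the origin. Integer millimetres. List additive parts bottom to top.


translate([130, 130, 0]) cylinder(h = 70, r = 130);
translate([40, 40, 70]) cube([180, 180, 100]);
translate([60, 60, 170]) cube([140, 140, 80]);


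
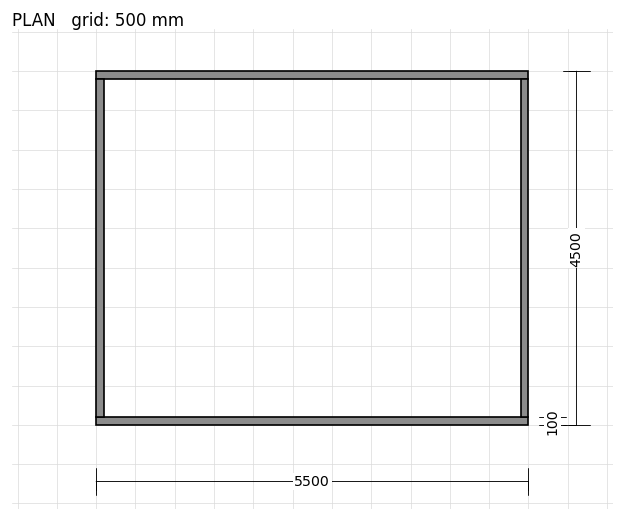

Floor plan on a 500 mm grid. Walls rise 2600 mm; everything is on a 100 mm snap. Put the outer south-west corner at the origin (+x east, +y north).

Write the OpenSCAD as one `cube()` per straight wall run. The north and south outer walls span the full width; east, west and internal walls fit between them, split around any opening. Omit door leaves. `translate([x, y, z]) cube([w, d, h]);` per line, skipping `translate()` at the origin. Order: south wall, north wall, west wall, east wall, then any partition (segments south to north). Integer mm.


cube([5500, 100, 2600]);
translate([0, 4400, 0]) cube([5500, 100, 2600]);
translate([0, 100, 0]) cube([100, 4300, 2600]);
translate([5400, 100, 0]) cube([100, 4300, 2600]);


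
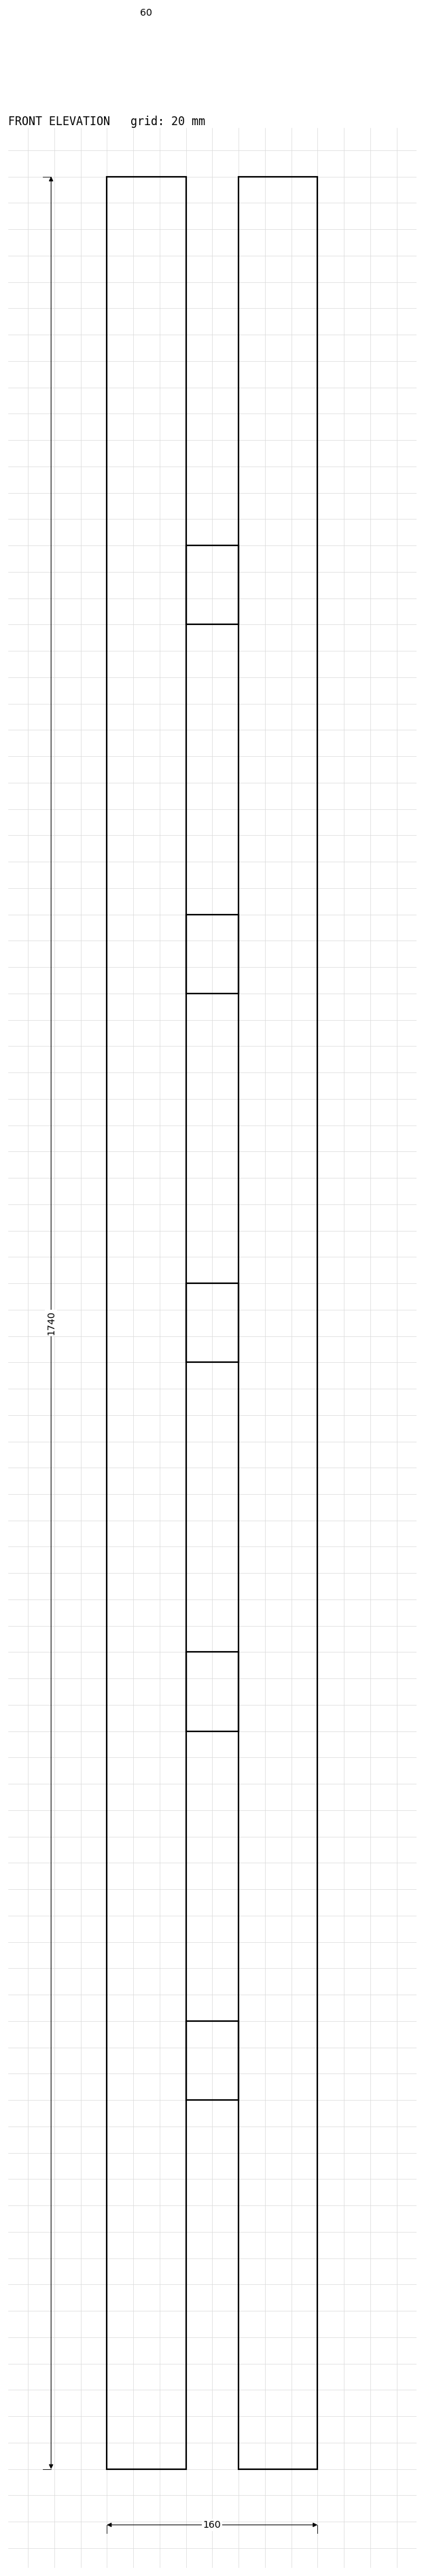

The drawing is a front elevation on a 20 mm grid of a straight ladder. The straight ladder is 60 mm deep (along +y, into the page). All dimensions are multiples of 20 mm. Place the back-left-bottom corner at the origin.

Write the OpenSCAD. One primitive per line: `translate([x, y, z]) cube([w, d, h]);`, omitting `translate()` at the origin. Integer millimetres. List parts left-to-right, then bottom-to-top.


cube([60, 60, 1740]);
translate([60, 0, 280]) cube([40, 60, 60]);
translate([60, 0, 560]) cube([40, 60, 60]);
translate([60, 0, 840]) cube([40, 60, 60]);
translate([60, 0, 1120]) cube([40, 60, 60]);
translate([60, 0, 1400]) cube([40, 60, 60]);
translate([100, 0, 0]) cube([60, 60, 1740]);


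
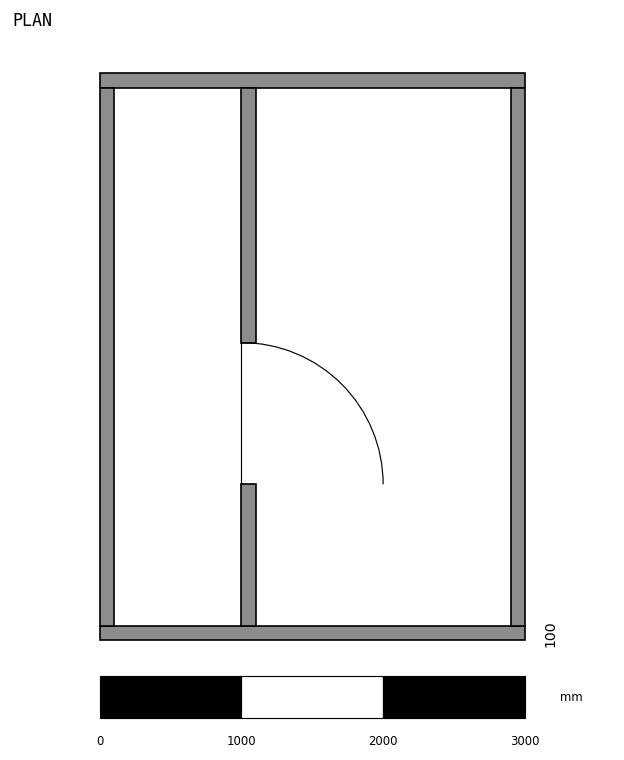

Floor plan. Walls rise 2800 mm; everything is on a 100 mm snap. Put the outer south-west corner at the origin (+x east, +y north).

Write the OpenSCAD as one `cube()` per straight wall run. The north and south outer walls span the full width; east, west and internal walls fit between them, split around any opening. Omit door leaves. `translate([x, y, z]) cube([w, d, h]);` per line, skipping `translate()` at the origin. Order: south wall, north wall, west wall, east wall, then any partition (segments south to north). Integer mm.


cube([3000, 100, 2800]);
translate([0, 3900, 0]) cube([3000, 100, 2800]);
translate([0, 100, 0]) cube([100, 3800, 2800]);
translate([2900, 100, 0]) cube([100, 3800, 2800]);
translate([1000, 100, 0]) cube([100, 1000, 2800]);
translate([1000, 2100, 0]) cube([100, 1800, 2800]);
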